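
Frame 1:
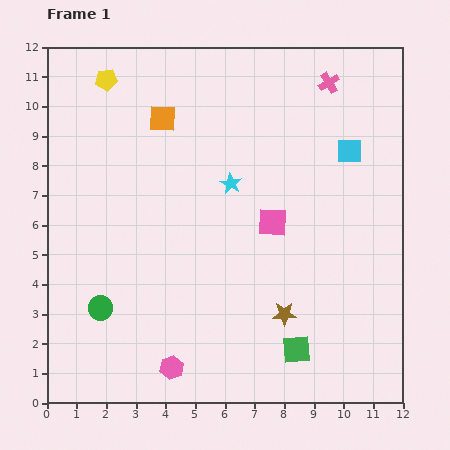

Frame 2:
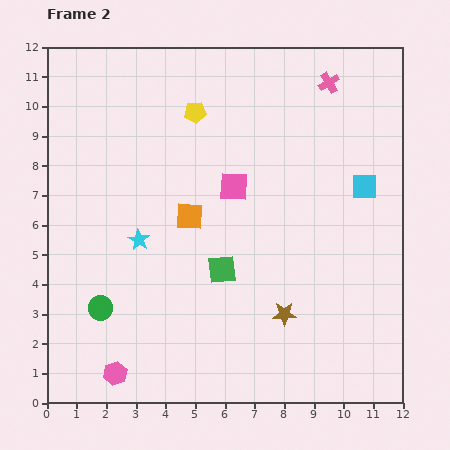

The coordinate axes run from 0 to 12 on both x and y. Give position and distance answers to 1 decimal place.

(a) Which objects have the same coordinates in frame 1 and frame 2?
the pink cross, the green circle, the brown star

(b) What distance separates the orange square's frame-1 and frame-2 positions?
3.4

The orange square moved from (3.9, 9.6) to (4.8, 6.3), a distance of √(0.9² + 3.3²) ≈ 3.4.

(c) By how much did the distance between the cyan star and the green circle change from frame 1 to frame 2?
-3.5

Distance in frame 1: 6.1. Distance in frame 2: 2.6.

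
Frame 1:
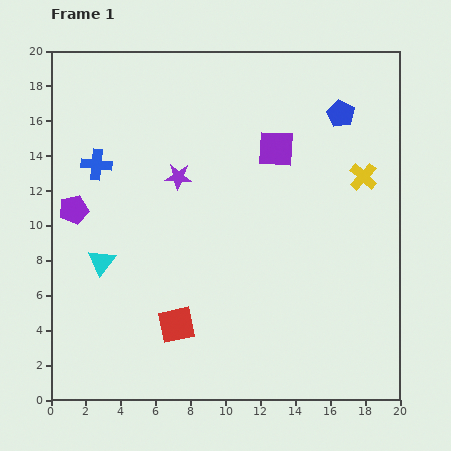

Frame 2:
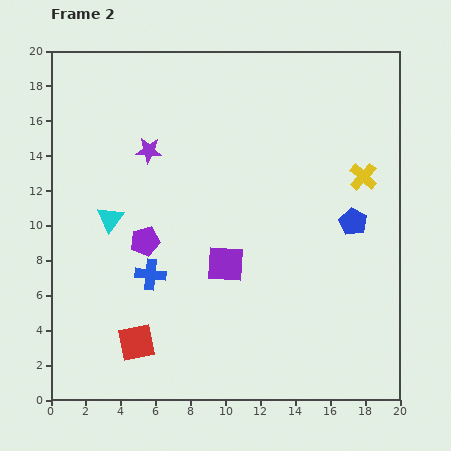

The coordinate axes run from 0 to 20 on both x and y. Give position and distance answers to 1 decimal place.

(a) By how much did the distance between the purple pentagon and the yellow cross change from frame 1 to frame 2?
-3.7

Distance in frame 1: 16.7. Distance in frame 2: 13.0.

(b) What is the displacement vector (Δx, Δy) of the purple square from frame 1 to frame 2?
(-2.9, -6.6)

The purple square was at (12.9, 14.4) in frame 1 and (10.0, 7.8) in frame 2.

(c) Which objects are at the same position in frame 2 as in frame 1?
the yellow cross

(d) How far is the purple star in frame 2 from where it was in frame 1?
2.3

The purple star moved from (7.3, 12.8) to (5.6, 14.3), a distance of √(1.7² + 1.5²) ≈ 2.3.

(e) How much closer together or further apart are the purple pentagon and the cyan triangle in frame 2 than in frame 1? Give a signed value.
-1.0

Distance in frame 1: 3.4. Distance in frame 2: 2.4.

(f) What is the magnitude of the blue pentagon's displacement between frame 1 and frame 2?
6.2

The blue pentagon moved from (16.6, 16.4) to (17.3, 10.2), a distance of √(0.7² + 6.2²) ≈ 6.2.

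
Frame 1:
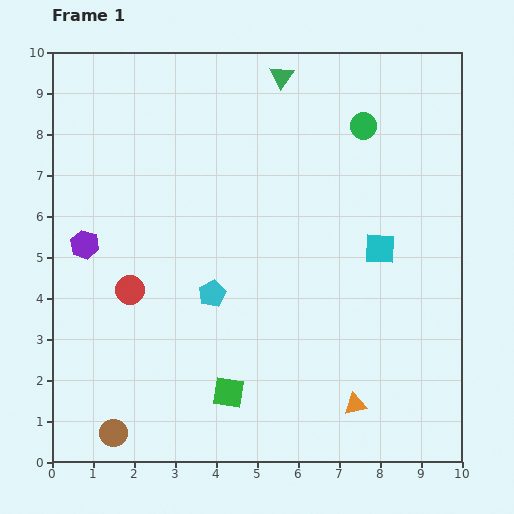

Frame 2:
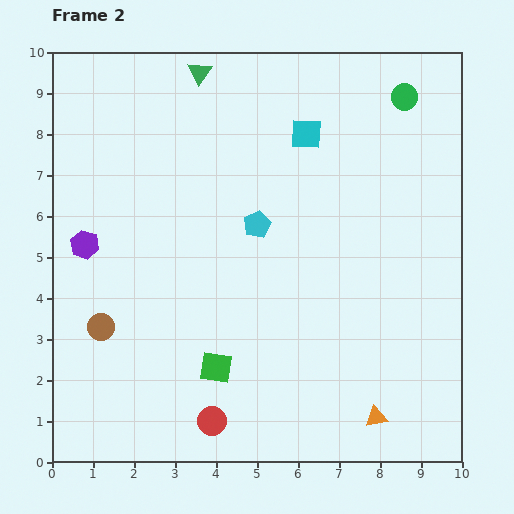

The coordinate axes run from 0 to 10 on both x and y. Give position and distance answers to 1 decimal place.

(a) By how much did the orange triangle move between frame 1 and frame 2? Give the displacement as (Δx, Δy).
(0.5, -0.3)

The orange triangle was at (7.4, 1.4) in frame 1 and (7.9, 1.1) in frame 2.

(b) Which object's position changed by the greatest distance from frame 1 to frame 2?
the red circle

(moved 3.8; next 3.3)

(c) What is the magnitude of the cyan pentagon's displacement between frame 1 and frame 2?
2.0

The cyan pentagon moved from (3.9, 4.1) to (5.0, 5.8), a distance of √(1.1² + 1.7²) ≈ 2.0.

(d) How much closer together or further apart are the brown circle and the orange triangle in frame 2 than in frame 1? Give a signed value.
+1.2

Distance in frame 1: 5.9. Distance in frame 2: 7.1.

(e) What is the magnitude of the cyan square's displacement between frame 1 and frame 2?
3.3

The cyan square moved from (8.0, 5.2) to (6.2, 8.0), a distance of √(1.8² + 2.8²) ≈ 3.3.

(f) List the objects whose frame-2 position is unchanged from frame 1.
the purple hexagon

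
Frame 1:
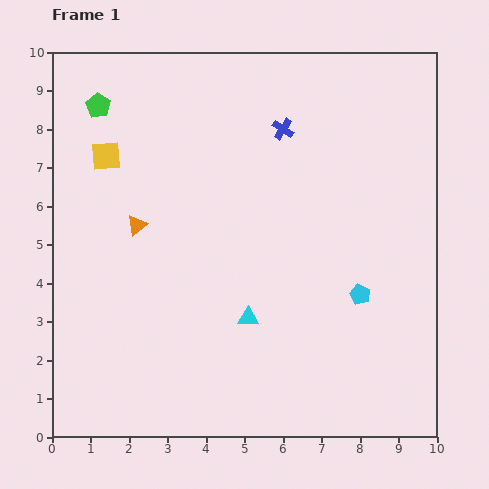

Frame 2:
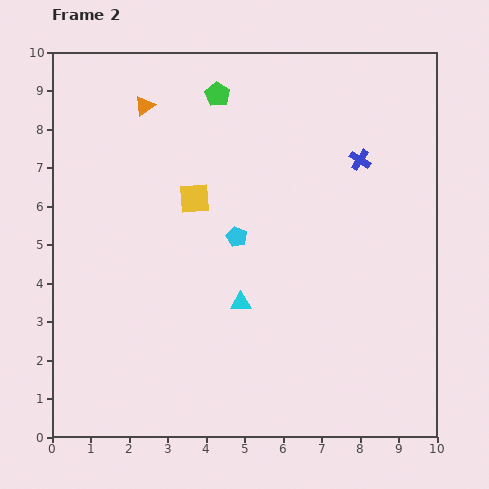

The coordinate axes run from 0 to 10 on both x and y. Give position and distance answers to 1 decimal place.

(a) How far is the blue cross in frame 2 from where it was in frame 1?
2.2

The blue cross moved from (6.0, 8.0) to (8.0, 7.2), a distance of √(2.0² + 0.8²) ≈ 2.2.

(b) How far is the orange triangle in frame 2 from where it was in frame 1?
3.1

The orange triangle moved from (2.2, 5.5) to (2.4, 8.6), a distance of √(0.2² + 3.1²) ≈ 3.1.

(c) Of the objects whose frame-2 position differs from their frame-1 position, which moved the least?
the cyan triangle

(moved 0.4)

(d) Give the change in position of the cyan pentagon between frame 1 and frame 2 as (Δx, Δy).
(-3.2, 1.5)

The cyan pentagon was at (8.0, 3.7) in frame 1 and (4.8, 5.2) in frame 2.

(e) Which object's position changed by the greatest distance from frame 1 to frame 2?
the cyan pentagon

(moved 3.5; next 3.1)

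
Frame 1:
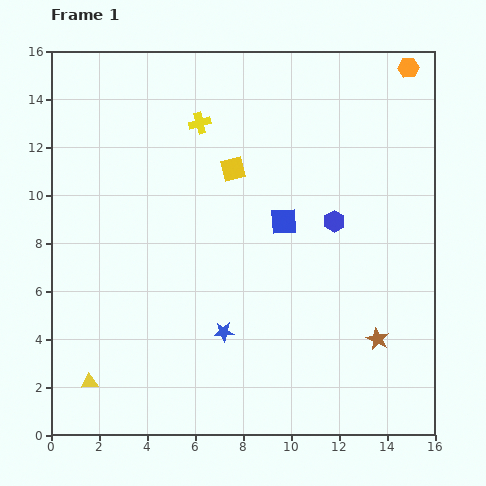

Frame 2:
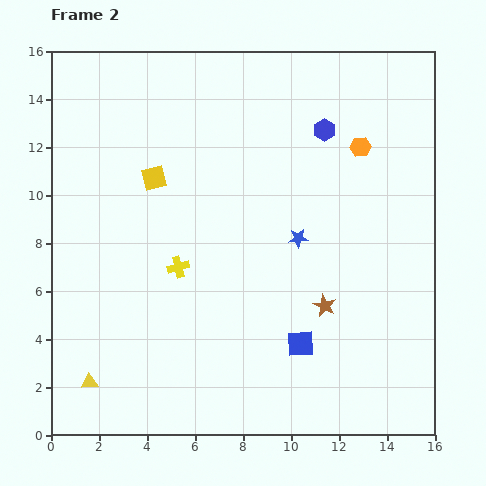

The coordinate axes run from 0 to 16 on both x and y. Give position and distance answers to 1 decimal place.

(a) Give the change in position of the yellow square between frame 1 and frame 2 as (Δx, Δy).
(-3.3, -0.4)

The yellow square was at (7.6, 11.1) in frame 1 and (4.3, 10.7) in frame 2.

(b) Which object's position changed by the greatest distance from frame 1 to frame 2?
the yellow cross

(moved 6.1; next 5.1)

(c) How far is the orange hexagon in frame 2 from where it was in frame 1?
3.9

The orange hexagon moved from (14.9, 15.3) to (12.9, 12.0), a distance of √(2.0² + 3.3²) ≈ 3.9.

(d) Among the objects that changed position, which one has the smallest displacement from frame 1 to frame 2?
the brown star

(moved 2.6)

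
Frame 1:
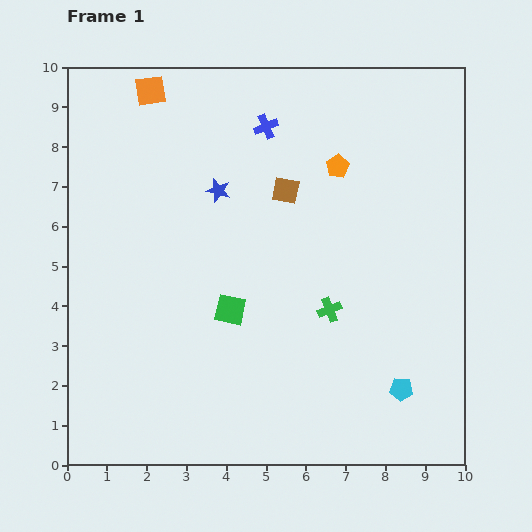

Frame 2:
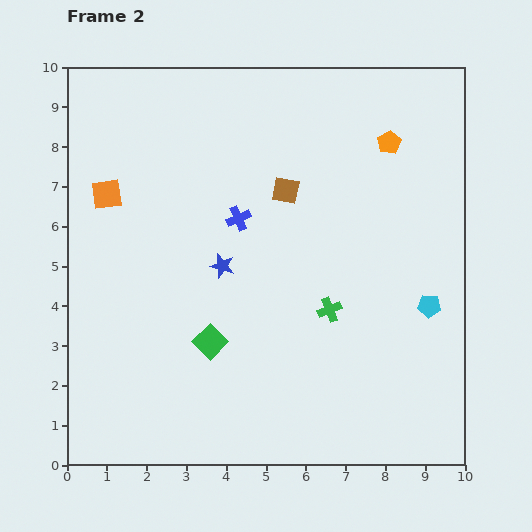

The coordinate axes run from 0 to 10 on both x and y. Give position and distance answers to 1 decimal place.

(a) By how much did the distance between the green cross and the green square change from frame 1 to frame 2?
+0.6

Distance in frame 1: 2.5. Distance in frame 2: 3.1.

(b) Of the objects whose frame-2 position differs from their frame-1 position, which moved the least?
the green square

(moved 0.9)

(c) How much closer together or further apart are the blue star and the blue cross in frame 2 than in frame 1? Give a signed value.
-0.7

Distance in frame 1: 2.0. Distance in frame 2: 1.3.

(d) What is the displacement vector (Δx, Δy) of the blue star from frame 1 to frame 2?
(0.1, -1.9)

The blue star was at (3.8, 6.9) in frame 1 and (3.9, 5.0) in frame 2.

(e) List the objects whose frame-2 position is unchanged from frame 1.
the green cross, the brown square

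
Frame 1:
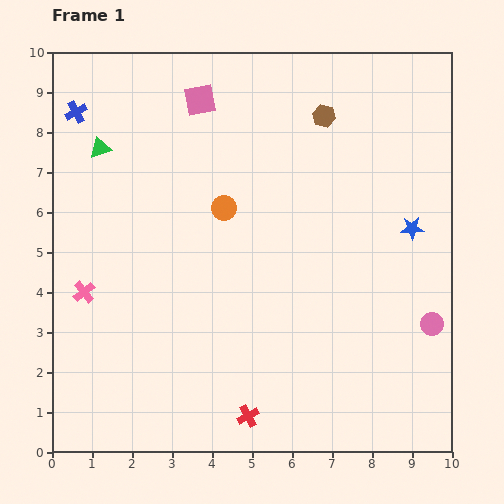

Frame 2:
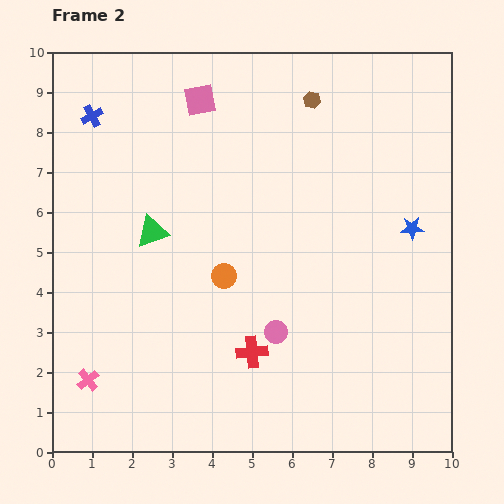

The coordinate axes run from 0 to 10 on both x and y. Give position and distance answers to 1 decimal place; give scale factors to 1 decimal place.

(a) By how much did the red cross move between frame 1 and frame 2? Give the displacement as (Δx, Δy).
(0.1, 1.6)

The red cross was at (4.9, 0.9) in frame 1 and (5.0, 2.5) in frame 2.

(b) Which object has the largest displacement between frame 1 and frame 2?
the pink circle

(moved 3.9; next 2.5)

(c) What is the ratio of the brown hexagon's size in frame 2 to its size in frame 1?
0.8×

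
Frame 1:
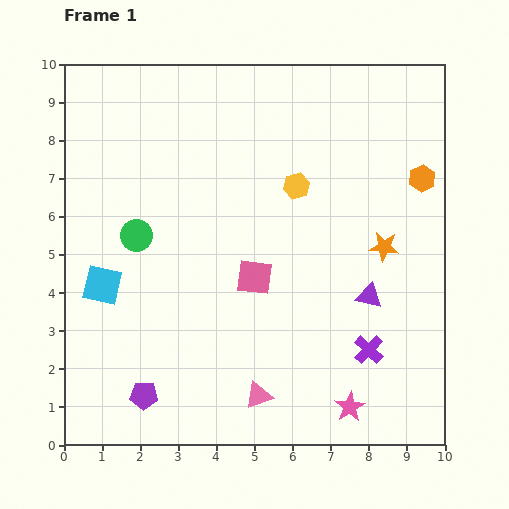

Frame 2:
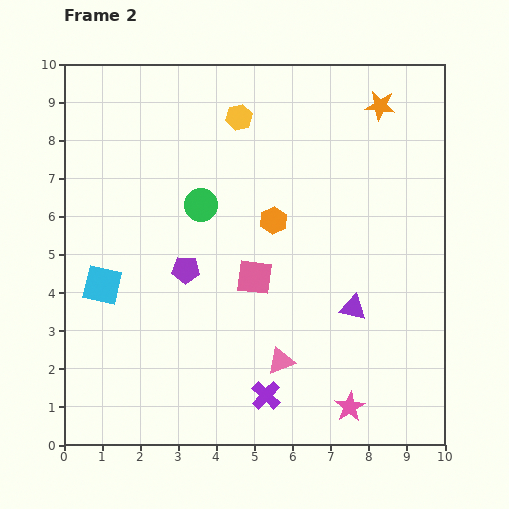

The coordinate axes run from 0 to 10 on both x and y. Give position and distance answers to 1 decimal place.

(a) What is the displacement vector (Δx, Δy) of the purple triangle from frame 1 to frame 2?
(-0.4, -0.3)

The purple triangle was at (8.0, 3.9) in frame 1 and (7.6, 3.6) in frame 2.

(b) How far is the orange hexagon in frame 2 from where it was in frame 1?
4.1

The orange hexagon moved from (9.4, 7.0) to (5.5, 5.9), a distance of √(3.9² + 1.1²) ≈ 4.1.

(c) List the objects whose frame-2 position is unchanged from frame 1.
the pink square, the cyan square, the pink star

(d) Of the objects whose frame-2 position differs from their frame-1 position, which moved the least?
the purple triangle

(moved 0.5)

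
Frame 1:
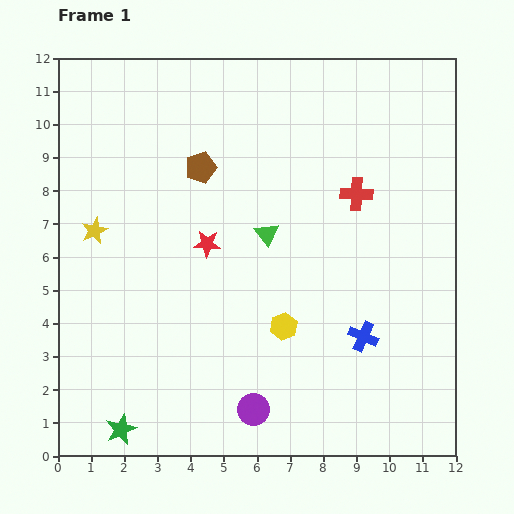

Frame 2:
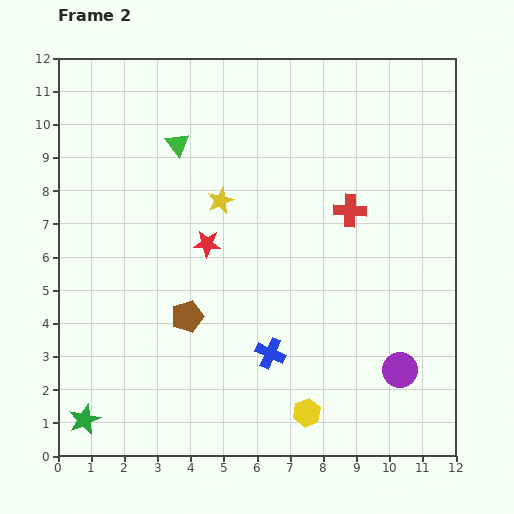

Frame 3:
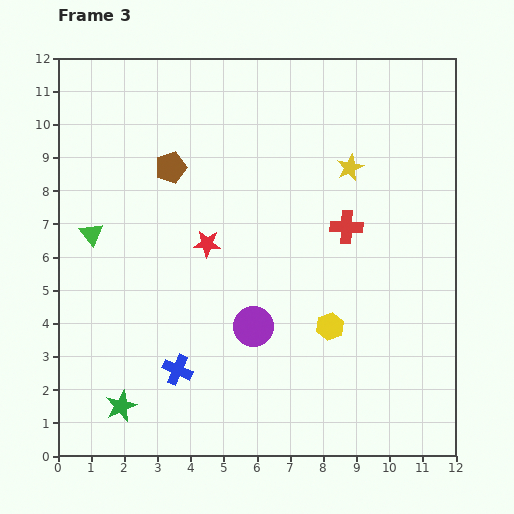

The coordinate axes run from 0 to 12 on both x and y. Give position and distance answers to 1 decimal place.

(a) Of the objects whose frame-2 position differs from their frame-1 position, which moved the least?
the red cross

(moved 0.5)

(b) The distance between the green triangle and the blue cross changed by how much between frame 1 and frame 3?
+0.7

Distance in frame 1: 4.2. Distance in frame 3: 4.9.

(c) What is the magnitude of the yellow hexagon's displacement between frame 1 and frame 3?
1.4

The yellow hexagon moved from (6.8, 3.9) to (8.2, 3.9), a distance of √(1.4² + 0.0²) ≈ 1.4.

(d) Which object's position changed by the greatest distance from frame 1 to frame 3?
the yellow star

(moved 7.9; next 5.7)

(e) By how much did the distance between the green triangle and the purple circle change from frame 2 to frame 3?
-3.9

Distance in frame 2: 9.5. Distance in frame 3: 5.6.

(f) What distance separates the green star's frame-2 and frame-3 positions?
1.2

The green star moved from (0.8, 1.1) to (1.9, 1.5), a distance of √(1.1² + 0.4²) ≈ 1.2.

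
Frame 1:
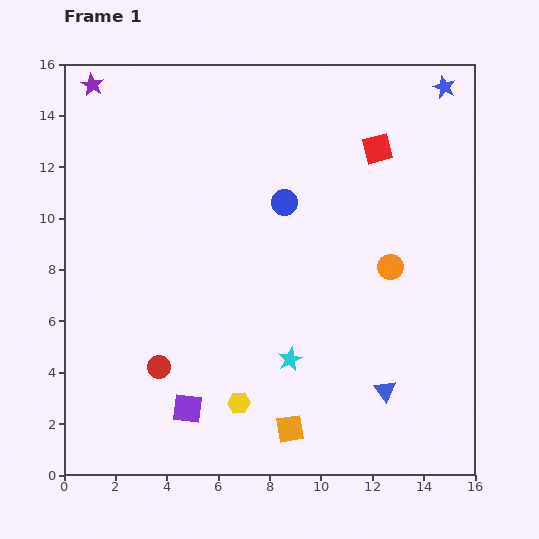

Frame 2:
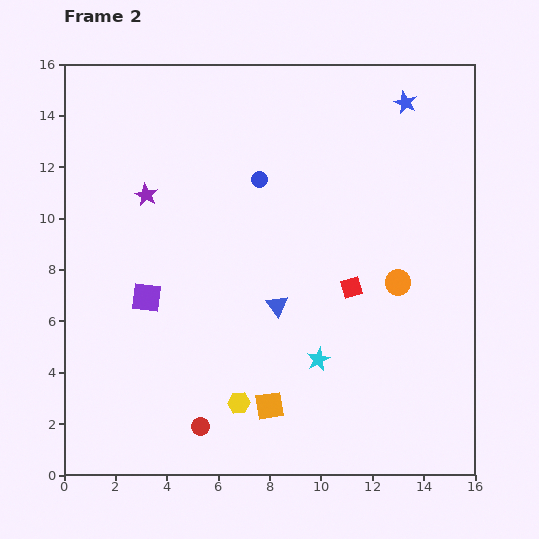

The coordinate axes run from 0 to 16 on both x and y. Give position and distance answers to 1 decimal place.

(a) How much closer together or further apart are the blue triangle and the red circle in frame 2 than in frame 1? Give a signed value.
-3.2

Distance in frame 1: 8.8. Distance in frame 2: 5.6.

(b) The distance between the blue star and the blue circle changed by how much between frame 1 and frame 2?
-1.3

Distance in frame 1: 7.7. Distance in frame 2: 6.4.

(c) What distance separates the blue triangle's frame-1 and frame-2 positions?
5.3

The blue triangle moved from (12.5, 3.3) to (8.3, 6.6), a distance of √(4.2² + 3.3²) ≈ 5.3.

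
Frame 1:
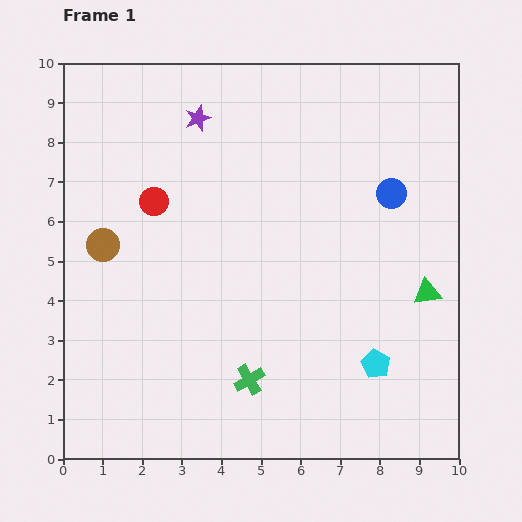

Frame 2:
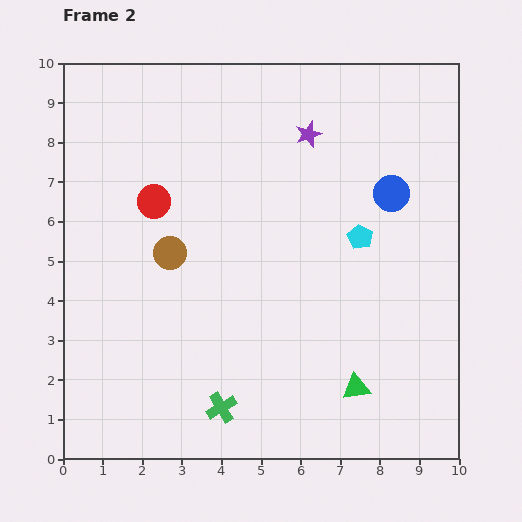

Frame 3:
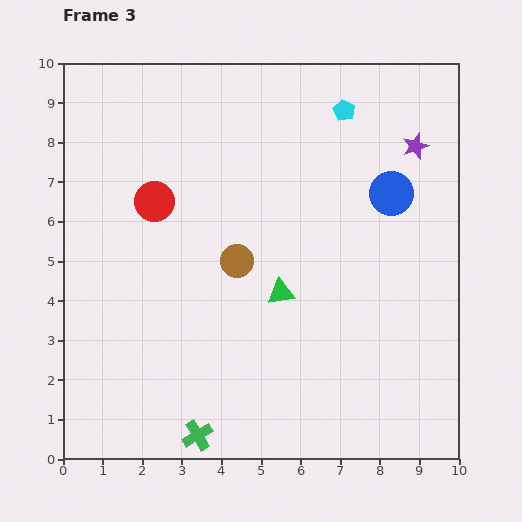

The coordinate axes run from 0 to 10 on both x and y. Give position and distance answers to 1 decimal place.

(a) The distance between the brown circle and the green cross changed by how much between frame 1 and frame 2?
-0.9

Distance in frame 1: 5.0. Distance in frame 2: 4.1.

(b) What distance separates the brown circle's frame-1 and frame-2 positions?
1.7

The brown circle moved from (1.0, 5.4) to (2.7, 5.2), a distance of √(1.7² + 0.2²) ≈ 1.7.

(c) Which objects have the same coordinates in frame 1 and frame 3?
the red circle, the blue circle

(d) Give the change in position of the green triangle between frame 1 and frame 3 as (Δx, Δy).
(-3.7, 0.0)

The green triangle was at (9.2, 4.2) in frame 1 and (5.5, 4.2) in frame 3.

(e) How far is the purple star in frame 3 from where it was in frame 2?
2.7

The purple star moved from (6.2, 8.2) to (8.9, 7.9), a distance of √(2.7² + 0.3²) ≈ 2.7.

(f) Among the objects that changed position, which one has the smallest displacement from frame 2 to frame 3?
the green cross

(moved 0.9)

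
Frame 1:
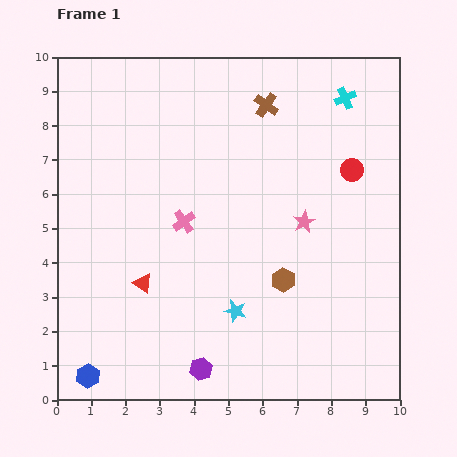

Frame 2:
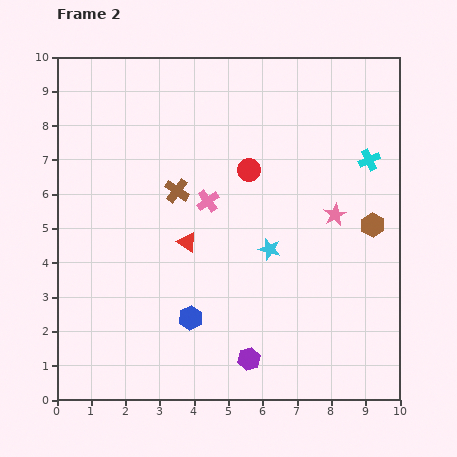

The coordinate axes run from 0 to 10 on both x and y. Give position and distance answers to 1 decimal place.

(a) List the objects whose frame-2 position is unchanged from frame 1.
none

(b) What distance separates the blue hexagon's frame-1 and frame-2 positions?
3.4

The blue hexagon moved from (0.9, 0.7) to (3.9, 2.4), a distance of √(3.0² + 1.7²) ≈ 3.4.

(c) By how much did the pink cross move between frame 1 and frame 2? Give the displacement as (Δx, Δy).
(0.7, 0.6)

The pink cross was at (3.7, 5.2) in frame 1 and (4.4, 5.8) in frame 2.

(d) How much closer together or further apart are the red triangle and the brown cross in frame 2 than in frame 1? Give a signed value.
-4.8

Distance in frame 1: 6.3. Distance in frame 2: 1.5.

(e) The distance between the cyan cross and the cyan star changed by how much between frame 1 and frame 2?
-3.1

Distance in frame 1: 7.0. Distance in frame 2: 3.9.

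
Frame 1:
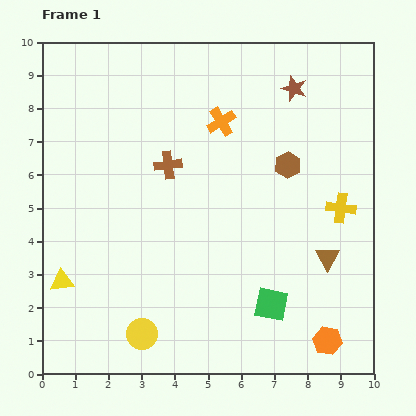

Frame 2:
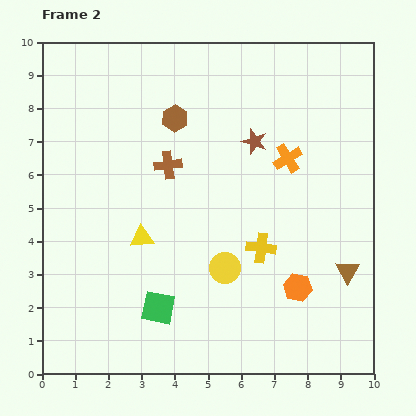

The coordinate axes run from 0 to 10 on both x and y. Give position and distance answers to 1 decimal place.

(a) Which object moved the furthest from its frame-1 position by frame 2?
the brown hexagon

(moved 3.7; next 3.4)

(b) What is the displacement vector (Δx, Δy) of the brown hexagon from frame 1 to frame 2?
(-3.4, 1.4)

The brown hexagon was at (7.4, 6.3) in frame 1 and (4.0, 7.7) in frame 2.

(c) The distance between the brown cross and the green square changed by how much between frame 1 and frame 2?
-0.9

Distance in frame 1: 5.2. Distance in frame 2: 4.3.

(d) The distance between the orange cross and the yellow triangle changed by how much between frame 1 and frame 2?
-1.8

Distance in frame 1: 6.8. Distance in frame 2: 5.0.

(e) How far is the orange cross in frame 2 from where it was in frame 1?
2.3

The orange cross moved from (5.4, 7.6) to (7.4, 6.5), a distance of √(2.0² + 1.1²) ≈ 2.3.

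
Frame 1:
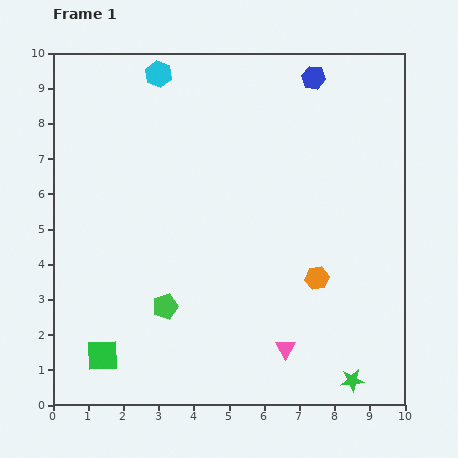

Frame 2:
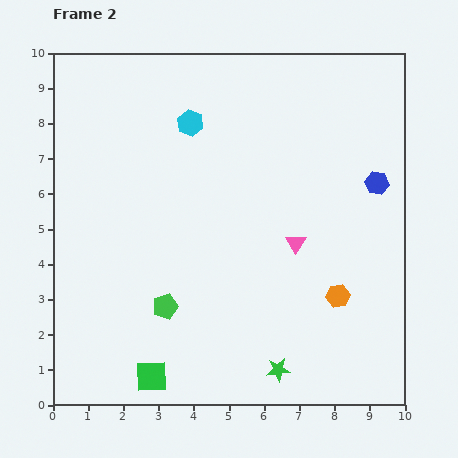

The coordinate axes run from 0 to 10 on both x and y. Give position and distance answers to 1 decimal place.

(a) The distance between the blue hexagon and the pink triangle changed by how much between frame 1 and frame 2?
-4.8

Distance in frame 1: 7.7. Distance in frame 2: 2.9.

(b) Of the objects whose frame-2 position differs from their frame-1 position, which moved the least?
the orange hexagon

(moved 0.8)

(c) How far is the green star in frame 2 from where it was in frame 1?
2.1

The green star moved from (8.5, 0.7) to (6.4, 1.0), a distance of √(2.1² + 0.3²) ≈ 2.1.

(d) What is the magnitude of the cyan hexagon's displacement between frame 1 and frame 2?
1.7

The cyan hexagon moved from (3.0, 9.4) to (3.9, 8.0), a distance of √(0.9² + 1.4²) ≈ 1.7.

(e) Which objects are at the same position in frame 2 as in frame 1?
the green pentagon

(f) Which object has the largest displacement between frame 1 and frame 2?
the blue hexagon

(moved 3.5; next 3.0)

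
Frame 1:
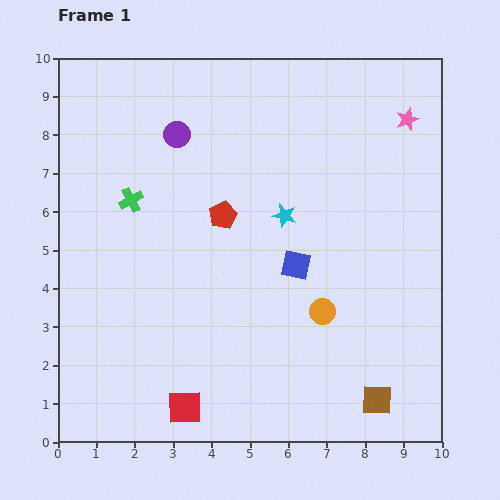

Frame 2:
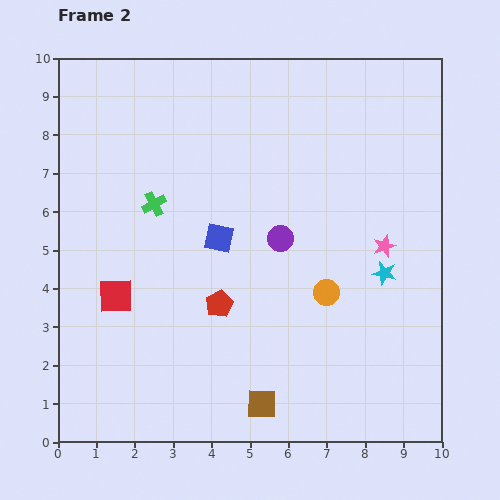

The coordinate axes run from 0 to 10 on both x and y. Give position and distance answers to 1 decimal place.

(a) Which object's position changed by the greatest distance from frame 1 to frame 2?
the purple circle

(moved 3.8; next 3.4)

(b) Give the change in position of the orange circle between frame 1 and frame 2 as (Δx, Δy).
(0.1, 0.5)

The orange circle was at (6.9, 3.4) in frame 1 and (7.0, 3.9) in frame 2.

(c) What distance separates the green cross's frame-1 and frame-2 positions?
0.6

The green cross moved from (1.9, 6.3) to (2.5, 6.2), a distance of √(0.6² + 0.1²) ≈ 0.6.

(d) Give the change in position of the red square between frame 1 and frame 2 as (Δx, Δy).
(-1.8, 2.9)

The red square was at (3.3, 0.9) in frame 1 and (1.5, 3.8) in frame 2.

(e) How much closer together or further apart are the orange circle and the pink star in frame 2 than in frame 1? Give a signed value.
-3.6

Distance in frame 1: 5.5. Distance in frame 2: 1.9.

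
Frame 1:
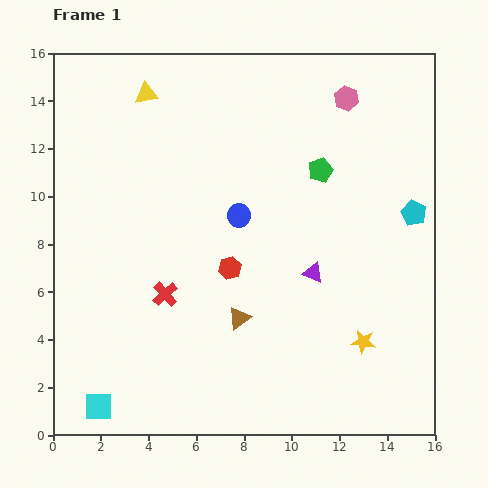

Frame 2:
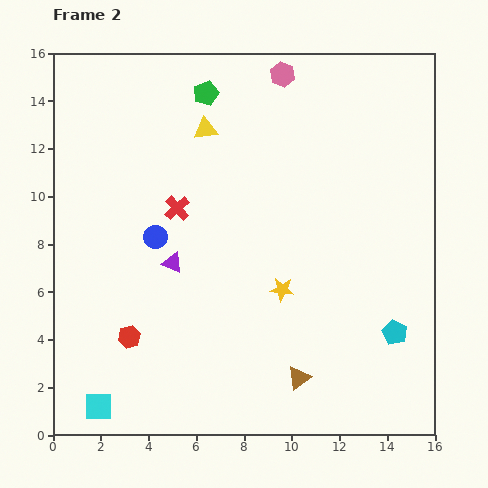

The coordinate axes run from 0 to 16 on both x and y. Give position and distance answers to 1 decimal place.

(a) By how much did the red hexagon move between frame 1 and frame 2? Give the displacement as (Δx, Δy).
(-4.2, -2.9)

The red hexagon was at (7.4, 7.0) in frame 1 and (3.2, 4.1) in frame 2.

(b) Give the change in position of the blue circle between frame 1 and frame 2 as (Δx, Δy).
(-3.5, -0.9)

The blue circle was at (7.8, 9.2) in frame 1 and (4.3, 8.3) in frame 2.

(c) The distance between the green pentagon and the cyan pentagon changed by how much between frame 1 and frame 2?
+8.4

Distance in frame 1: 4.3. Distance in frame 2: 12.7.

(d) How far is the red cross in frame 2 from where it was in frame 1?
3.6

The red cross moved from (4.7, 5.9) to (5.2, 9.5), a distance of √(0.5² + 3.6²) ≈ 3.6.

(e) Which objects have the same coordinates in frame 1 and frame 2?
the cyan square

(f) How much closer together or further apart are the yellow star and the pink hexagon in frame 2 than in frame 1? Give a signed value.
-1.2

Distance in frame 1: 10.2. Distance in frame 2: 9.0.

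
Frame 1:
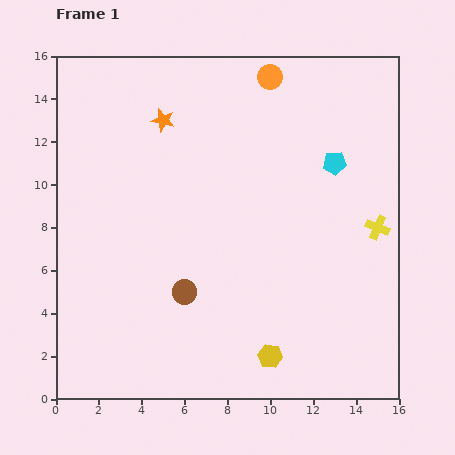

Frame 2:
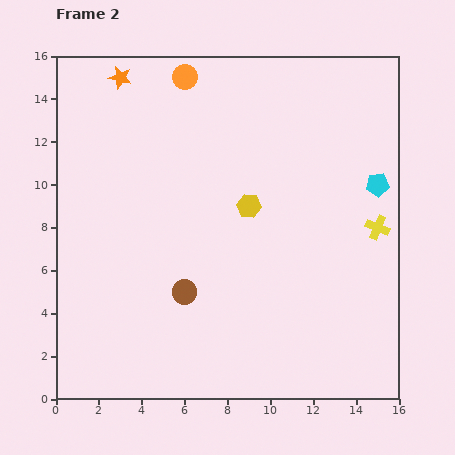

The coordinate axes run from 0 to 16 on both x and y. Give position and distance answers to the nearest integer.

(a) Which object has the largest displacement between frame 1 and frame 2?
the yellow hexagon

(moved 7; next 4)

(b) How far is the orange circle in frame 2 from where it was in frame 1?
4

The orange circle moved from (10, 15) to (6, 15), a distance of √(4² + 0²) ≈ 4.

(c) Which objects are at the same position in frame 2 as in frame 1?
the brown circle, the yellow cross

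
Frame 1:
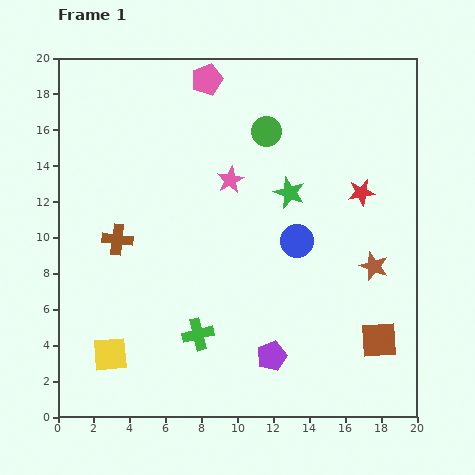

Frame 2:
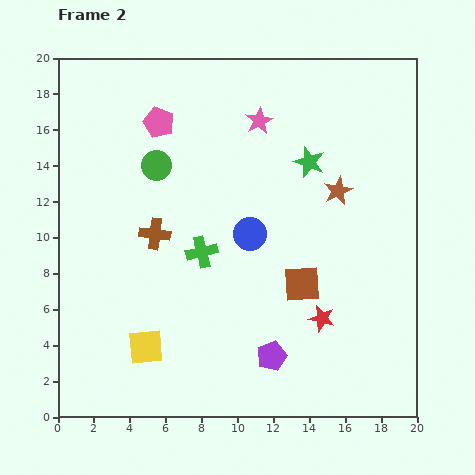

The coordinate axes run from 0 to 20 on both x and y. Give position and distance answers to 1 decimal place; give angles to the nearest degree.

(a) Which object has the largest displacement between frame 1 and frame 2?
the red star

(moved 7.3; next 6.4)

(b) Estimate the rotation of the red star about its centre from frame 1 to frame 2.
23° clockwise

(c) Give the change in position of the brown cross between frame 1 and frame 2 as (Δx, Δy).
(2.1, 0.3)

The brown cross was at (3.3, 9.9) in frame 1 and (5.4, 10.2) in frame 2.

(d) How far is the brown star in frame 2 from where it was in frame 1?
4.7

The brown star moved from (17.6, 8.4) to (15.6, 12.6), a distance of √(2.0² + 4.2²) ≈ 4.7.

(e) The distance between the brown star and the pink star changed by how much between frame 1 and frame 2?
-3.4

Distance in frame 1: 9.3. Distance in frame 2: 5.9.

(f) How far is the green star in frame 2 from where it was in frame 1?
2.0

The green star moved from (12.9, 12.5) to (14.0, 14.2), a distance of √(1.1² + 1.7²) ≈ 2.0.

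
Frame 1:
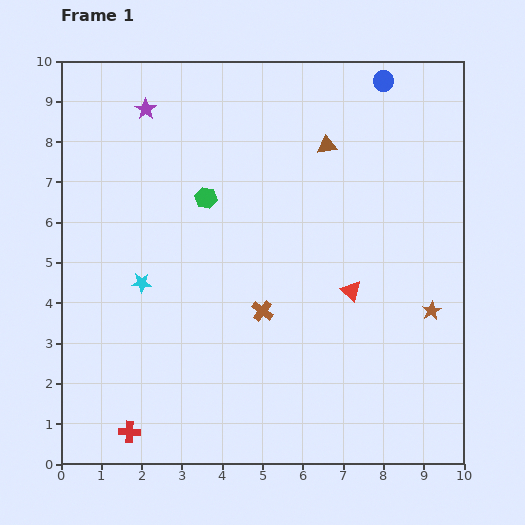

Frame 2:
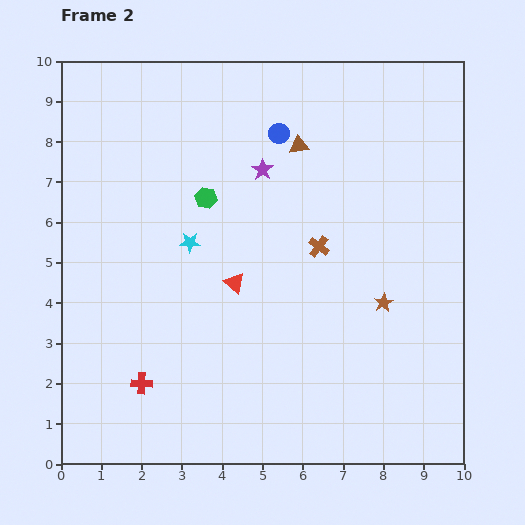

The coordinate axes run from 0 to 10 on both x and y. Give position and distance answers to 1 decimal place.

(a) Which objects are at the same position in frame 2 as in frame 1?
the green hexagon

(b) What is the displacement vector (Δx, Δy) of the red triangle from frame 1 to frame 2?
(-2.9, 0.2)

The red triangle was at (7.2, 4.3) in frame 1 and (4.3, 4.5) in frame 2.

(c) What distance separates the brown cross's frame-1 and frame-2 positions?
2.1

The brown cross moved from (5.0, 3.8) to (6.4, 5.4), a distance of √(1.4² + 1.6²) ≈ 2.1.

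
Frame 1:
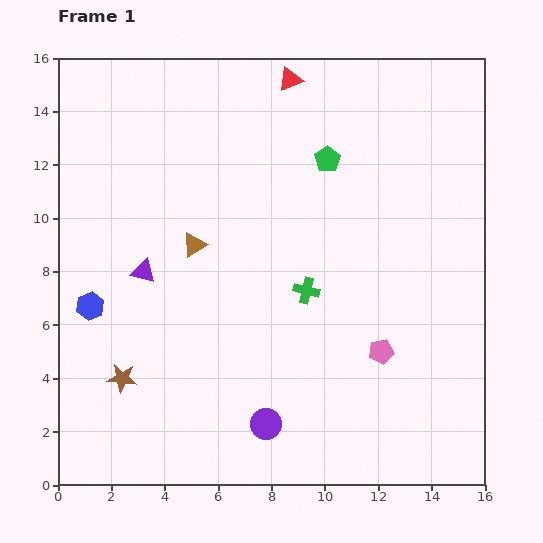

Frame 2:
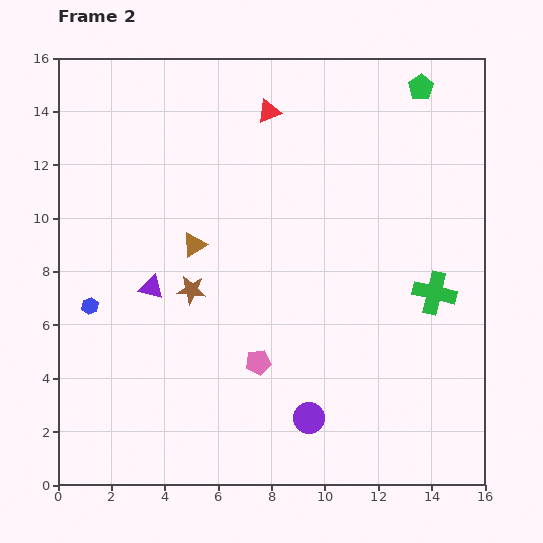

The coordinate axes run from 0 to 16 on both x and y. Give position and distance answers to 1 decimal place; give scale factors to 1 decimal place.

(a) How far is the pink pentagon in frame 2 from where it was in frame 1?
4.6

The pink pentagon moved from (12.1, 5.0) to (7.5, 4.6), a distance of √(4.6² + 0.4²) ≈ 4.6.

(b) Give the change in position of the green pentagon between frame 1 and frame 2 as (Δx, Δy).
(3.5, 2.7)

The green pentagon was at (10.1, 12.2) in frame 1 and (13.6, 14.9) in frame 2.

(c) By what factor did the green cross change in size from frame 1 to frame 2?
1.6×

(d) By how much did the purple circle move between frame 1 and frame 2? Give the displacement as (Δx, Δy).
(1.6, 0.2)

The purple circle was at (7.8, 2.3) in frame 1 and (9.4, 2.5) in frame 2.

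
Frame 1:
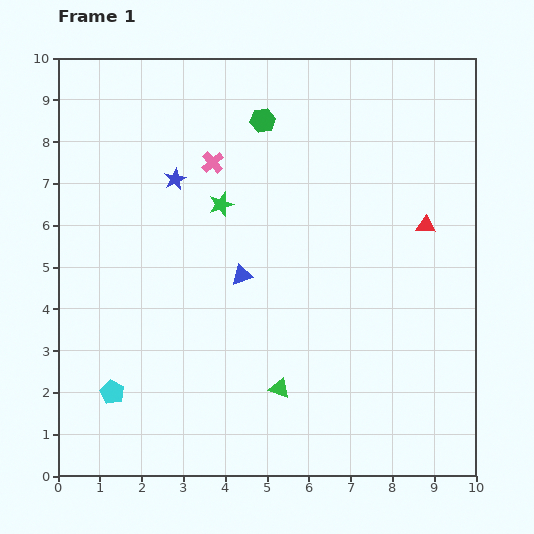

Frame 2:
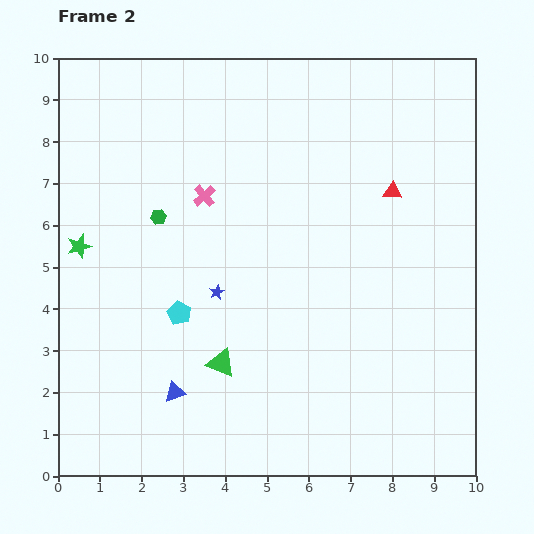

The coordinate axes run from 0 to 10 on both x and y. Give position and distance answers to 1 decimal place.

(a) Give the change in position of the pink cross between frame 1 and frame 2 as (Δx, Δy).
(-0.2, -0.8)

The pink cross was at (3.7, 7.5) in frame 1 and (3.5, 6.7) in frame 2.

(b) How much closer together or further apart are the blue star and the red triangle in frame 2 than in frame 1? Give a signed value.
-1.3

Distance in frame 1: 6.1. Distance in frame 2: 4.8.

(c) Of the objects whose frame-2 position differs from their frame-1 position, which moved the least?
the pink cross

(moved 0.8)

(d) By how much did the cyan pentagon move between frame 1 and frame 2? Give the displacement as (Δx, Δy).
(1.6, 1.9)

The cyan pentagon was at (1.3, 2.0) in frame 1 and (2.9, 3.9) in frame 2.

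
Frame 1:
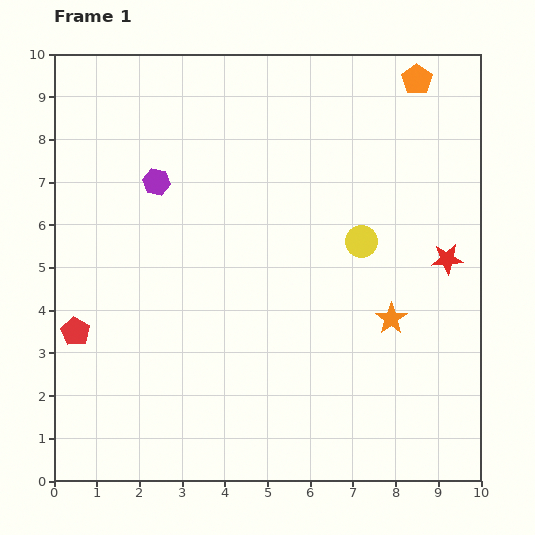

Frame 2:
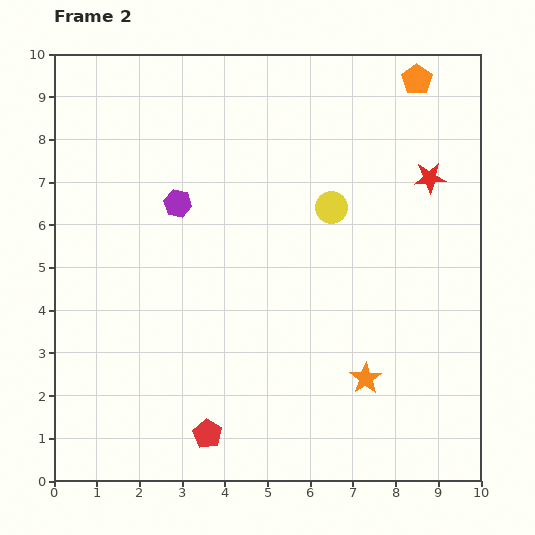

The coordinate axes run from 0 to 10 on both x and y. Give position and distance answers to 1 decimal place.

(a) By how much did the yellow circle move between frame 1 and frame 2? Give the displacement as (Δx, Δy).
(-0.7, 0.8)

The yellow circle was at (7.2, 5.6) in frame 1 and (6.5, 6.4) in frame 2.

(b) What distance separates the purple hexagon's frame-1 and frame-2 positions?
0.7

The purple hexagon moved from (2.4, 7.0) to (2.9, 6.5), a distance of √(0.5² + 0.5²) ≈ 0.7.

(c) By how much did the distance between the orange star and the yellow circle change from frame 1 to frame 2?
+2.2

Distance in frame 1: 1.9. Distance in frame 2: 4.1.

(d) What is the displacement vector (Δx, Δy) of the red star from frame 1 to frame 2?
(-0.4, 1.9)

The red star was at (9.2, 5.2) in frame 1 and (8.8, 7.1) in frame 2.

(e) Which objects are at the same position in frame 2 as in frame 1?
the orange pentagon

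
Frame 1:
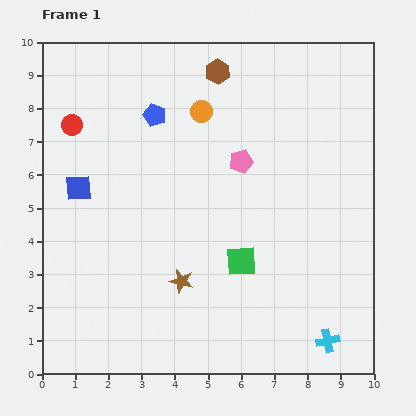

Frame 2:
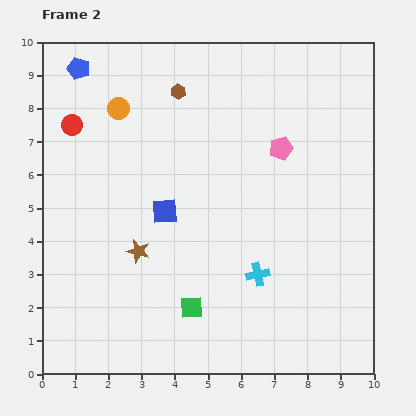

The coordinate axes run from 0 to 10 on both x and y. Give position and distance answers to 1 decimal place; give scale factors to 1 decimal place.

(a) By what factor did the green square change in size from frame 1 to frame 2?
0.7×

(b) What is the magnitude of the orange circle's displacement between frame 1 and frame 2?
2.5

The orange circle moved from (4.8, 7.9) to (2.3, 8.0), a distance of √(2.5² + 0.1²) ≈ 2.5.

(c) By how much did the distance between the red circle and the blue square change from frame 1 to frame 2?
+1.9

Distance in frame 1: 1.9. Distance in frame 2: 3.8.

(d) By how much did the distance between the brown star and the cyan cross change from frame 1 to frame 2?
-1.1

Distance in frame 1: 4.8. Distance in frame 2: 3.7.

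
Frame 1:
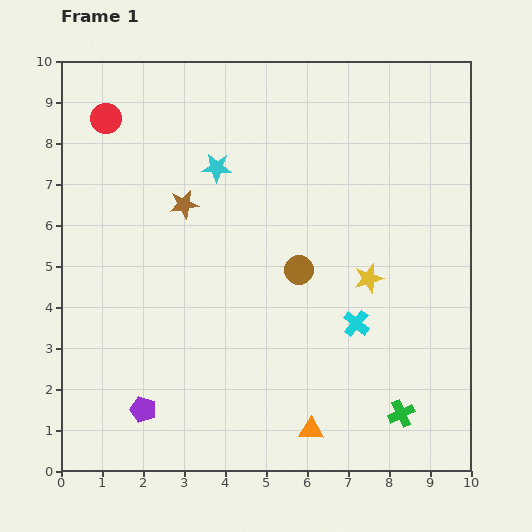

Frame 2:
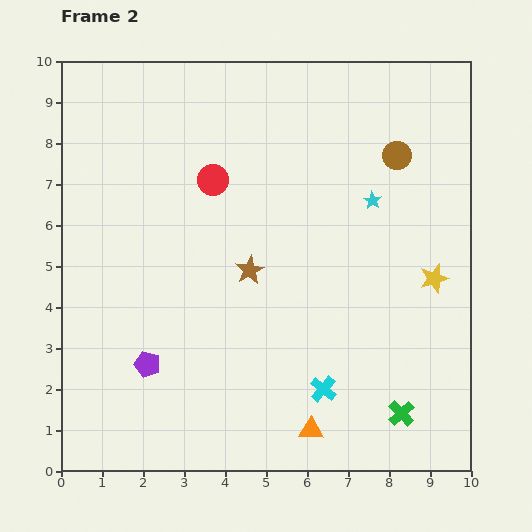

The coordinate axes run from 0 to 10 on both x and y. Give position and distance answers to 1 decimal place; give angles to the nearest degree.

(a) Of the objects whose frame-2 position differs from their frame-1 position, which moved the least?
the purple pentagon

(moved 1.1)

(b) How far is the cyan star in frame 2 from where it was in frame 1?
3.9

The cyan star moved from (3.8, 7.4) to (7.6, 6.6), a distance of √(3.8² + 0.8²) ≈ 3.9.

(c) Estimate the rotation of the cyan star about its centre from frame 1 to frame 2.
29° clockwise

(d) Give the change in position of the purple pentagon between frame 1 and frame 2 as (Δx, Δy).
(0.1, 1.1)

The purple pentagon was at (2.0, 1.5) in frame 1 and (2.1, 2.6) in frame 2.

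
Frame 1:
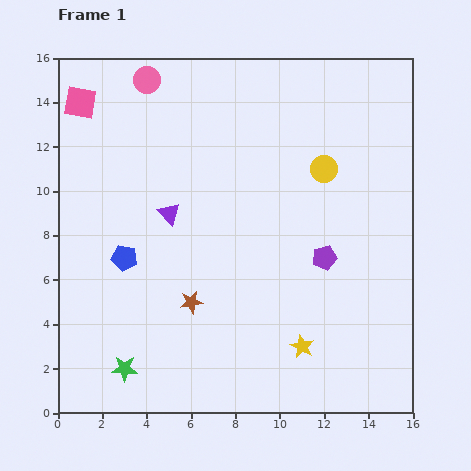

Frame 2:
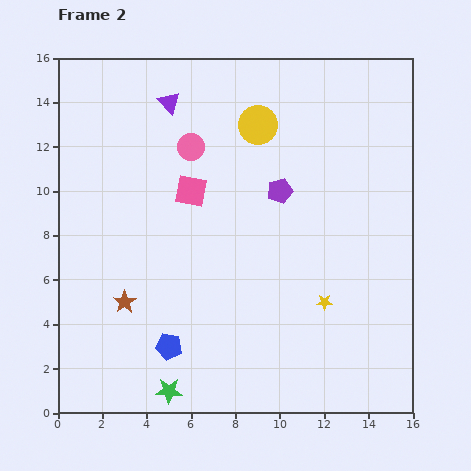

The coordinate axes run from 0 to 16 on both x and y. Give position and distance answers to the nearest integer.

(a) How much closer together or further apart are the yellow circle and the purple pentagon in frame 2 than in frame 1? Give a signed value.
-1

Distance in frame 1: 4. Distance in frame 2: 3.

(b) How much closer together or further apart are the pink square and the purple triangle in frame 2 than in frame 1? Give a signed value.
-2

Distance in frame 1: 6. Distance in frame 2: 4.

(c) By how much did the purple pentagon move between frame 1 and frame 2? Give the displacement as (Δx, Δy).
(-2, 3)

The purple pentagon was at (12, 7) in frame 1 and (10, 10) in frame 2.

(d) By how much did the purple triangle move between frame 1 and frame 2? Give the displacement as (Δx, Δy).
(0, 5)

The purple triangle was at (5, 9) in frame 1 and (5, 14) in frame 2.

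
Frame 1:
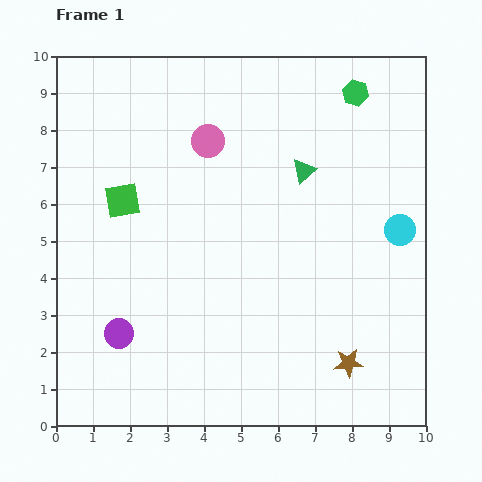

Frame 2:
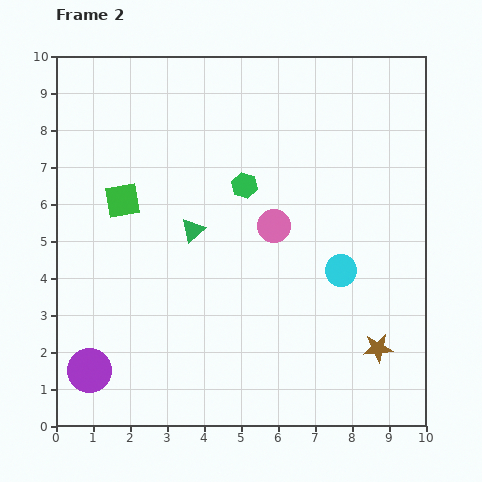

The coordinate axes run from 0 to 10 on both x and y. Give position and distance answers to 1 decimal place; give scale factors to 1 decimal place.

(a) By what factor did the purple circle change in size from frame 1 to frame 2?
1.5×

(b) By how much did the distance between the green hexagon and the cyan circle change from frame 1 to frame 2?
-0.4

Distance in frame 1: 3.9. Distance in frame 2: 3.5.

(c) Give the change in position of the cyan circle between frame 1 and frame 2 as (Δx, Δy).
(-1.6, -1.1)

The cyan circle was at (9.3, 5.3) in frame 1 and (7.7, 4.2) in frame 2.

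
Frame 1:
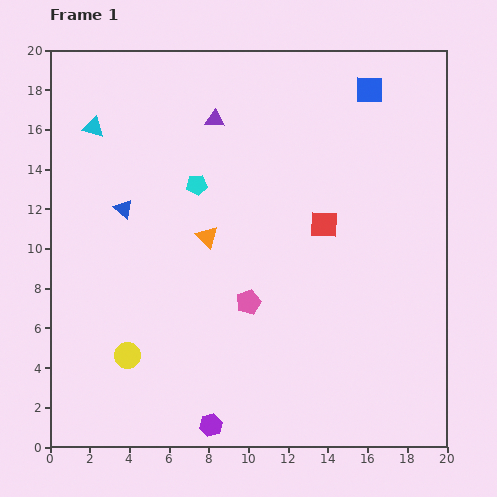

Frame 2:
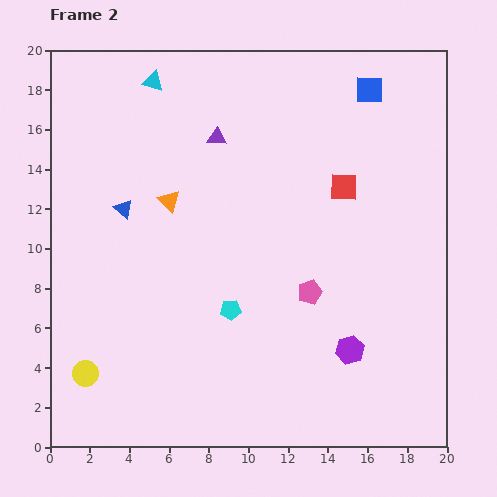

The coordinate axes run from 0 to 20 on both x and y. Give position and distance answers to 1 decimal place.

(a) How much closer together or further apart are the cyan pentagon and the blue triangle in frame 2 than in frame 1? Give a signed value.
+3.5

Distance in frame 1: 3.9. Distance in frame 2: 7.4.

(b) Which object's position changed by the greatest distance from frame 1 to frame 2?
the purple hexagon

(moved 8.0; next 6.5)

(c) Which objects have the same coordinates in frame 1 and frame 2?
the blue triangle, the blue square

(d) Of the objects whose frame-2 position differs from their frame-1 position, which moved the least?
the purple triangle

(moved 0.9)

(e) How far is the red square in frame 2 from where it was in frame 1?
2.1

The red square moved from (13.8, 11.2) to (14.8, 13.1), a distance of √(1.0² + 1.9²) ≈ 2.1.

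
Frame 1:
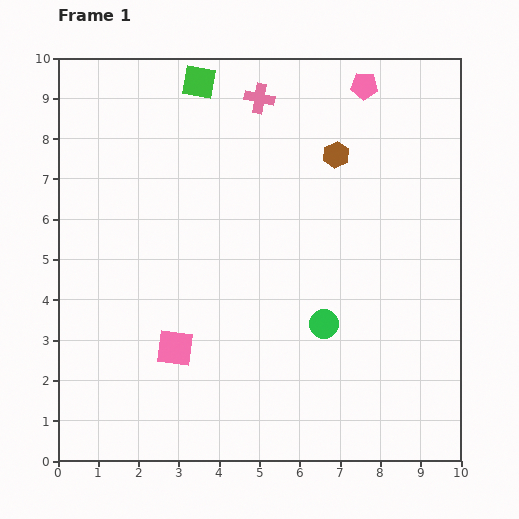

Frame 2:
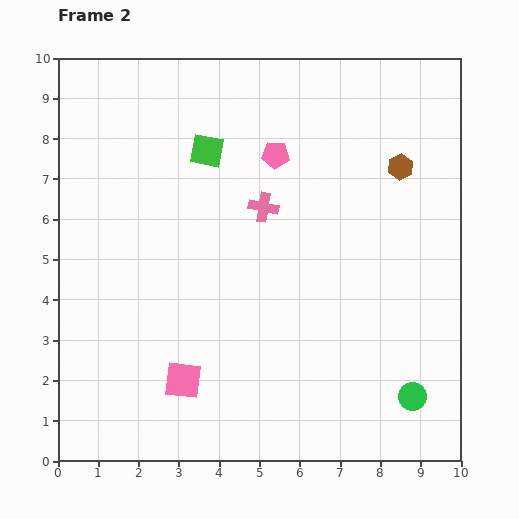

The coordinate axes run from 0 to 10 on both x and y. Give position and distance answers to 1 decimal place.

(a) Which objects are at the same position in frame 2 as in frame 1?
none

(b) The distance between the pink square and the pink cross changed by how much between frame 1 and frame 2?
-1.8

Distance in frame 1: 6.5. Distance in frame 2: 4.7.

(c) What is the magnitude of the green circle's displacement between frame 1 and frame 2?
2.8

The green circle moved from (6.6, 3.4) to (8.8, 1.6), a distance of √(2.2² + 1.8²) ≈ 2.8.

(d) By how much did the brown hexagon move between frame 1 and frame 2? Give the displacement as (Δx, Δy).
(1.6, -0.3)

The brown hexagon was at (6.9, 7.6) in frame 1 and (8.5, 7.3) in frame 2.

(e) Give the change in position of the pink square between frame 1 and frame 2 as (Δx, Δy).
(0.2, -0.8)

The pink square was at (2.9, 2.8) in frame 1 and (3.1, 2.0) in frame 2.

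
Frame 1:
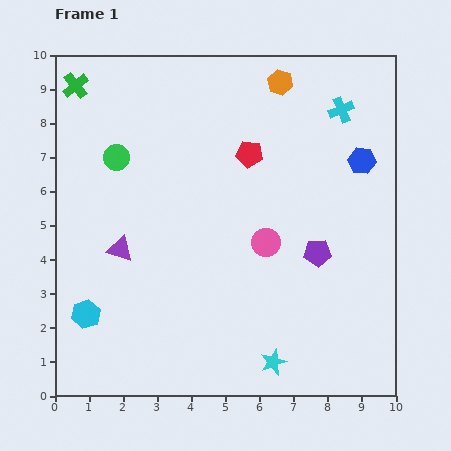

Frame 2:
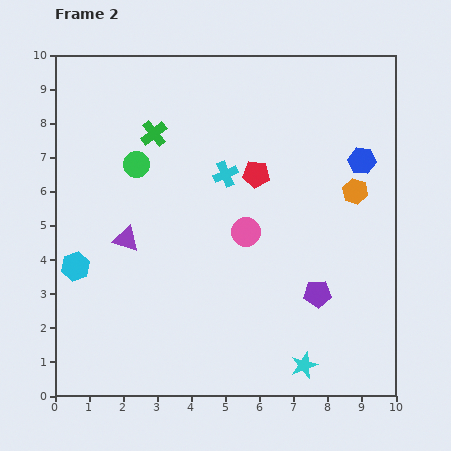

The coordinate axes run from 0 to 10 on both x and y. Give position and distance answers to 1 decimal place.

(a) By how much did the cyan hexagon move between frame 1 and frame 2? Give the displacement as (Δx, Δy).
(-0.3, 1.4)

The cyan hexagon was at (0.9, 2.4) in frame 1 and (0.6, 3.8) in frame 2.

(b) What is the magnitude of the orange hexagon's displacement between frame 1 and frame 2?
3.9

The orange hexagon moved from (6.6, 9.2) to (8.8, 6.0), a distance of √(2.2² + 3.2²) ≈ 3.9.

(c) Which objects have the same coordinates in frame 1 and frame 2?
the blue hexagon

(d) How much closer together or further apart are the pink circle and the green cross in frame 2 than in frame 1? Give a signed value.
-3.2

Distance in frame 1: 7.2. Distance in frame 2: 4.0.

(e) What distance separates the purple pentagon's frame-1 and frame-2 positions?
1.2

The purple pentagon moved from (7.7, 4.2) to (7.7, 3.0), a distance of √(0.0² + 1.2²) ≈ 1.2.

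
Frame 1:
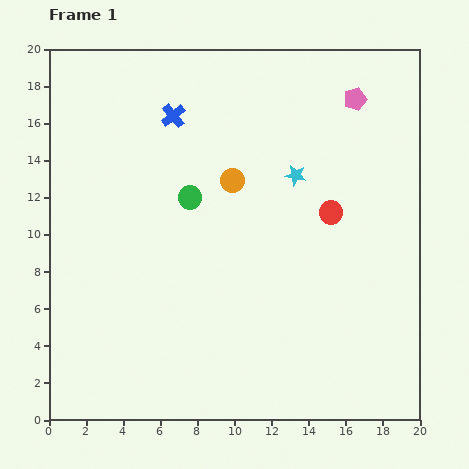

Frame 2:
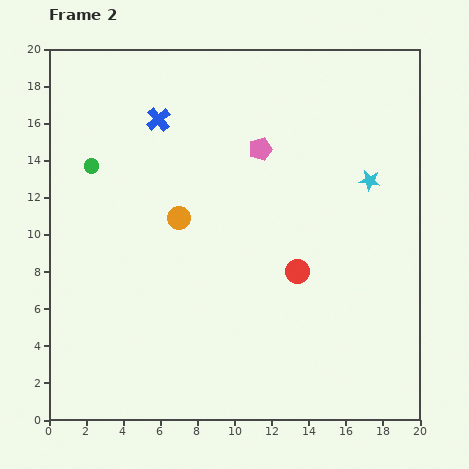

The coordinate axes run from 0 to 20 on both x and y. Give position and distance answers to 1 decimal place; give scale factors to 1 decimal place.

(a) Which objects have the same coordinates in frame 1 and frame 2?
none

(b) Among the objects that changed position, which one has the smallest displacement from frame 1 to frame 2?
the blue cross

(moved 0.8)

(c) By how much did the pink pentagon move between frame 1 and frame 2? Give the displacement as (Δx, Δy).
(-5.1, -2.7)

The pink pentagon was at (16.5, 17.3) in frame 1 and (11.4, 14.6) in frame 2.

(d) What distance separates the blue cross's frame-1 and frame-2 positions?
0.8

The blue cross moved from (6.7, 16.4) to (5.9, 16.2), a distance of √(0.8² + 0.2²) ≈ 0.8.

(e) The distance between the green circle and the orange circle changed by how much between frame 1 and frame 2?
+3.0

Distance in frame 1: 2.5. Distance in frame 2: 5.5.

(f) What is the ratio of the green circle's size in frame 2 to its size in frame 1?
0.6×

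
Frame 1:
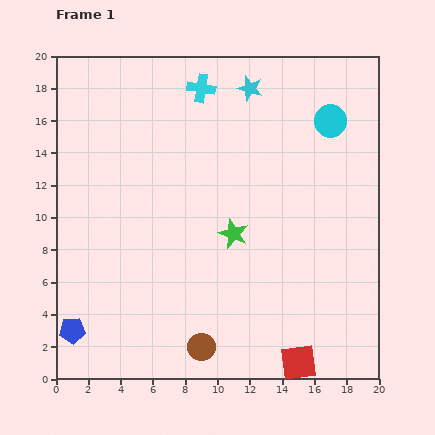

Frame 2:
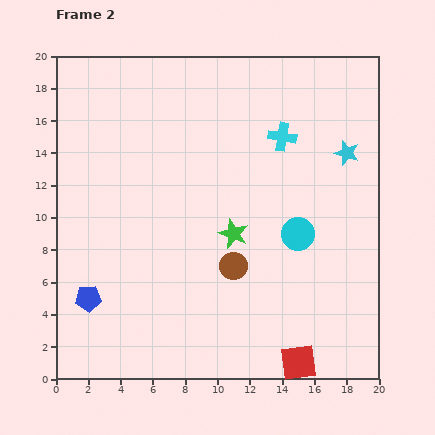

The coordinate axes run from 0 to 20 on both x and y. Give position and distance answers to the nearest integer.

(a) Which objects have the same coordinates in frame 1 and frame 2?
the red square, the green star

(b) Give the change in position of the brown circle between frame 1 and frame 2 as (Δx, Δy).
(2, 5)

The brown circle was at (9, 2) in frame 1 and (11, 7) in frame 2.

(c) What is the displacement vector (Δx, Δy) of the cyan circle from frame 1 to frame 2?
(-2, -7)

The cyan circle was at (17, 16) in frame 1 and (15, 9) in frame 2.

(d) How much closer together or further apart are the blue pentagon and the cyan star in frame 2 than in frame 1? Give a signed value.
-1

Distance in frame 1: 19. Distance in frame 2: 18.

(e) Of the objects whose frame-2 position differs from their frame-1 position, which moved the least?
the blue pentagon

(moved 2)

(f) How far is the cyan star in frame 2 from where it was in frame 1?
7

The cyan star moved from (12, 18) to (18, 14), a distance of √(6² + 4²) ≈ 7.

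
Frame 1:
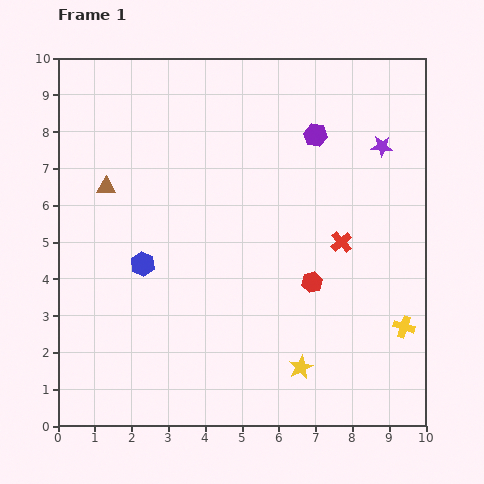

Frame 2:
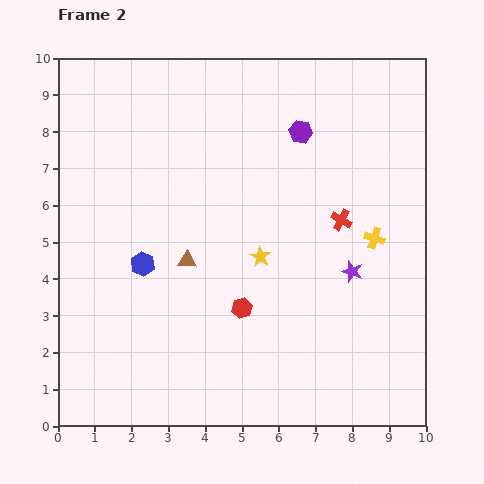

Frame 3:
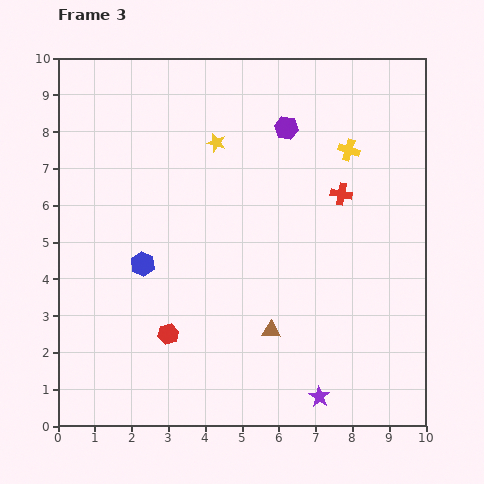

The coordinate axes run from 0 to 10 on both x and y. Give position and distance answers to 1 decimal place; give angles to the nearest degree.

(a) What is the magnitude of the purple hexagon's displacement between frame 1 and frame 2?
0.4

The purple hexagon moved from (7.0, 7.9) to (6.6, 8.0), a distance of √(0.4² + 0.1²) ≈ 0.4.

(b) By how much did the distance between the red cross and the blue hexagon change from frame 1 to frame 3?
+0.3

Distance in frame 1: 5.4. Distance in frame 3: 5.7.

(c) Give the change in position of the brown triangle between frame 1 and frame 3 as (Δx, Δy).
(4.5, -3.9)

The brown triangle was at (1.3, 6.5) in frame 1 and (5.8, 2.6) in frame 3.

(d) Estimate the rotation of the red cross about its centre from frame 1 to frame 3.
38° counter-clockwise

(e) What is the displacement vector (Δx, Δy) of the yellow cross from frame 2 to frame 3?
(-0.7, 2.4)

The yellow cross was at (8.6, 5.1) in frame 2 and (7.9, 7.5) in frame 3.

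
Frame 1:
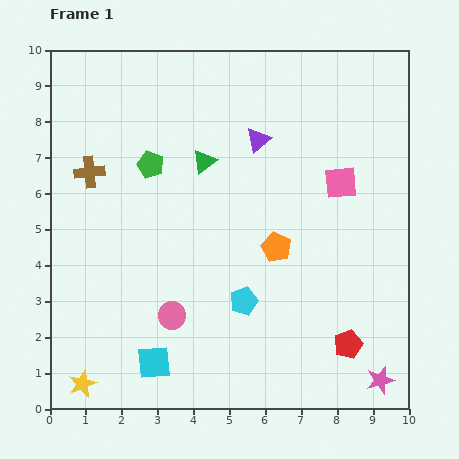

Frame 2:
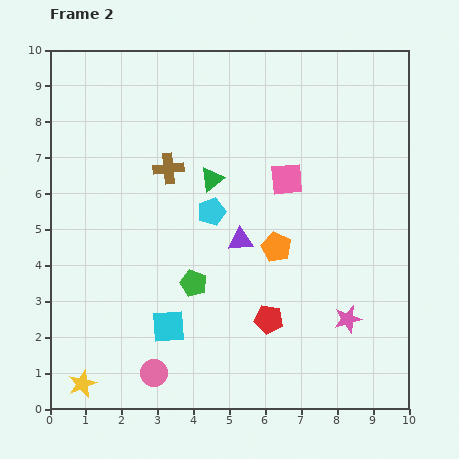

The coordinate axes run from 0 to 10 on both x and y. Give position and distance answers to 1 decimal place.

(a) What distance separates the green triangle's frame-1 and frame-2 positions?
0.5

The green triangle moved from (4.3, 6.9) to (4.5, 6.4), a distance of √(0.2² + 0.5²) ≈ 0.5.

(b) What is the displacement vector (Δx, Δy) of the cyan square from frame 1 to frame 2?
(0.4, 1.0)

The cyan square was at (2.9, 1.3) in frame 1 and (3.3, 2.3) in frame 2.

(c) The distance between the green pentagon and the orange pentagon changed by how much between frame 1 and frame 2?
-1.7

Distance in frame 1: 4.2. Distance in frame 2: 2.5.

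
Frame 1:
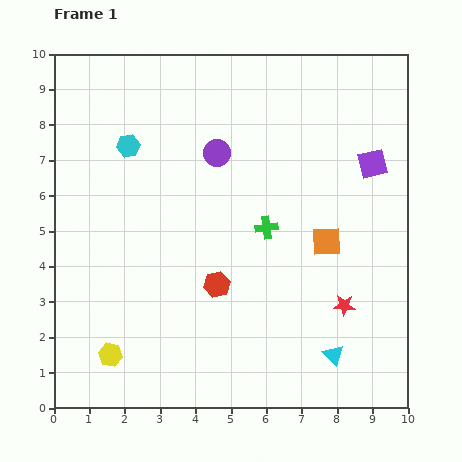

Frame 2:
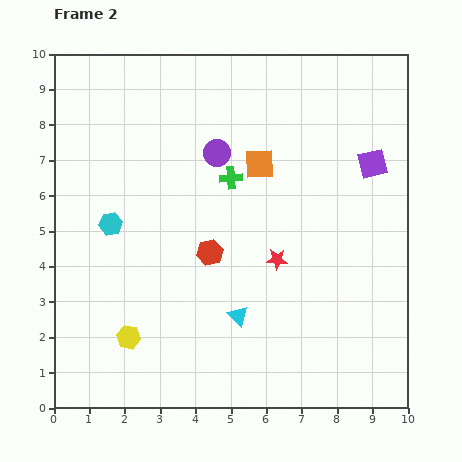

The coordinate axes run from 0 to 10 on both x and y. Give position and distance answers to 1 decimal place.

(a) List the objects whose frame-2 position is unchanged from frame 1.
the purple square, the purple circle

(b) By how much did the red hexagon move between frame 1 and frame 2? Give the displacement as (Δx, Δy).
(-0.2, 0.9)

The red hexagon was at (4.6, 3.5) in frame 1 and (4.4, 4.4) in frame 2.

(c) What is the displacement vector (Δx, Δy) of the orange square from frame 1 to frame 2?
(-1.9, 2.2)

The orange square was at (7.7, 4.7) in frame 1 and (5.8, 6.9) in frame 2.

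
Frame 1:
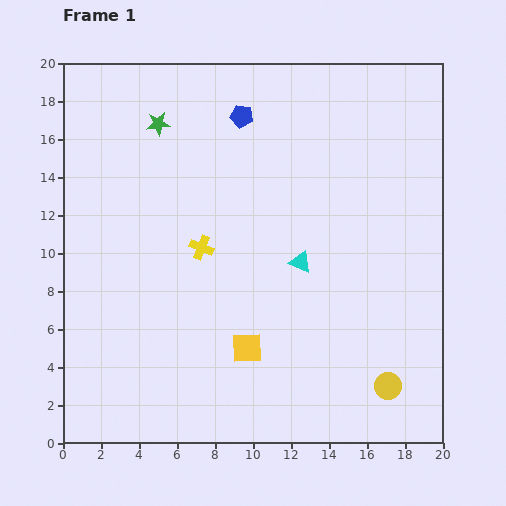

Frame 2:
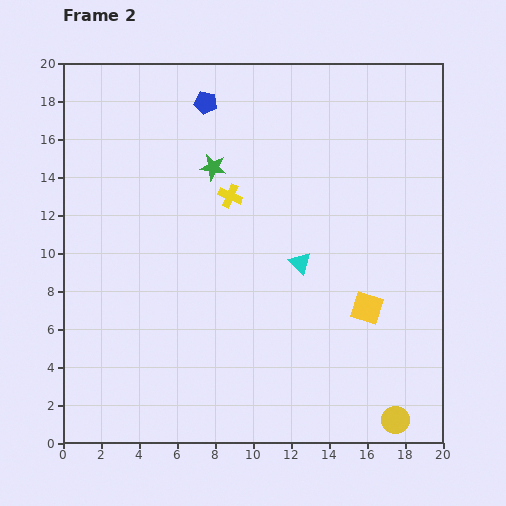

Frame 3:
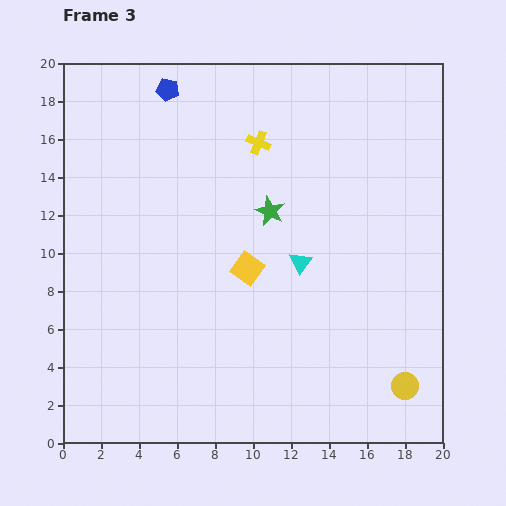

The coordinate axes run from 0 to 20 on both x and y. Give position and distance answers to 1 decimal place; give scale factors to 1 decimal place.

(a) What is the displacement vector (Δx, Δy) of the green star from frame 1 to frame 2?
(2.9, -2.3)

The green star was at (5.0, 16.8) in frame 1 and (7.9, 14.5) in frame 2.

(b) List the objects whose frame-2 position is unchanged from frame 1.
the cyan triangle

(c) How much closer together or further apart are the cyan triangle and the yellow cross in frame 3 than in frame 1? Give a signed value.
+1.4

Distance in frame 1: 5.3. Distance in frame 3: 6.7.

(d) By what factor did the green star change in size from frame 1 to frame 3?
1.3×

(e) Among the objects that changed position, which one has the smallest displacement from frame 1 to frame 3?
the yellow circle

(moved 0.9)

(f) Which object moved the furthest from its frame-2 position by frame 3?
the yellow square

(moved 6.6; next 3.8)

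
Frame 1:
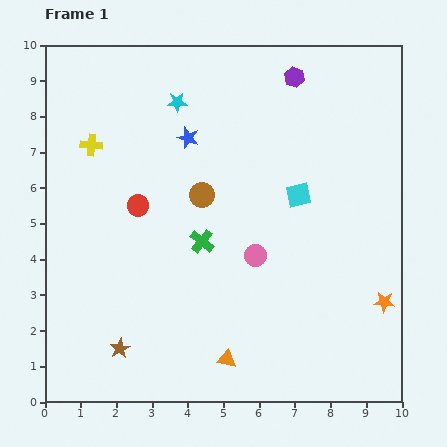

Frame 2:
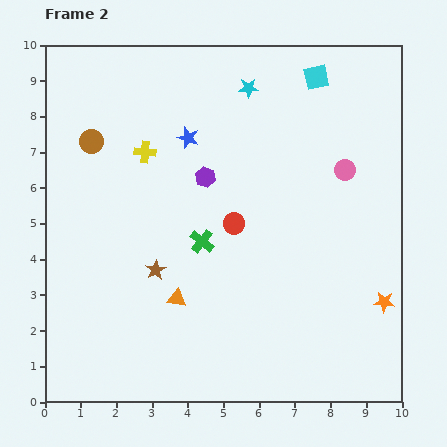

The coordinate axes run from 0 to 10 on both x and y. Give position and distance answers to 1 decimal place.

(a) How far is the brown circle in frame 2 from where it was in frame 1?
3.4

The brown circle moved from (4.4, 5.8) to (1.3, 7.3), a distance of √(3.1² + 1.5²) ≈ 3.4.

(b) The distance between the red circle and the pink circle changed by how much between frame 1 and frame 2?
-0.2

Distance in frame 1: 3.6. Distance in frame 2: 3.4.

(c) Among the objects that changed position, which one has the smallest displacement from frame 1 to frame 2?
the yellow cross

(moved 1.5)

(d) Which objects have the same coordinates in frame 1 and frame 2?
the blue star, the orange star, the green cross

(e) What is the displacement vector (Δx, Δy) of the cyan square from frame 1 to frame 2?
(0.5, 3.3)

The cyan square was at (7.1, 5.8) in frame 1 and (7.6, 9.1) in frame 2.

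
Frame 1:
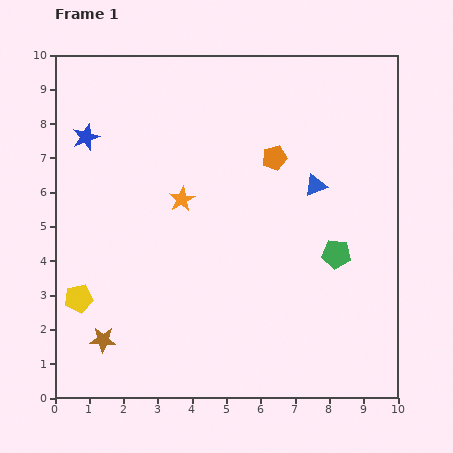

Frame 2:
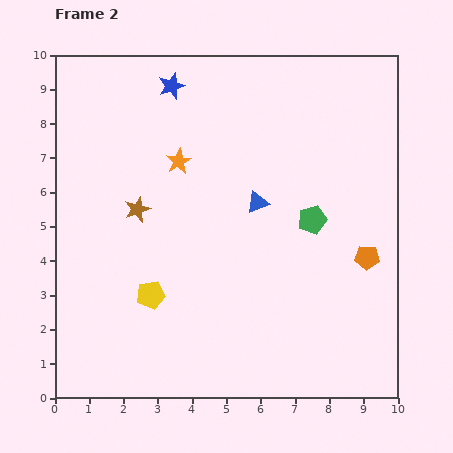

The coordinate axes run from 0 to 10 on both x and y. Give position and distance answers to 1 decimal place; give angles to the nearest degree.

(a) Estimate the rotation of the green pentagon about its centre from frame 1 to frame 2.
23° counter-clockwise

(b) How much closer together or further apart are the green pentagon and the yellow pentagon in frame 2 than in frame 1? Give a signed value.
-2.4

Distance in frame 1: 7.6. Distance in frame 2: 5.2.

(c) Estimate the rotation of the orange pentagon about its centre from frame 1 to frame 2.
18° clockwise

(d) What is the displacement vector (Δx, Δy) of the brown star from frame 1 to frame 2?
(1.0, 3.8)

The brown star was at (1.4, 1.7) in frame 1 and (2.4, 5.5) in frame 2.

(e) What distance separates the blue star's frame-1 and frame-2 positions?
2.9

The blue star moved from (0.9, 7.6) to (3.4, 9.1), a distance of √(2.5² + 1.5²) ≈ 2.9.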